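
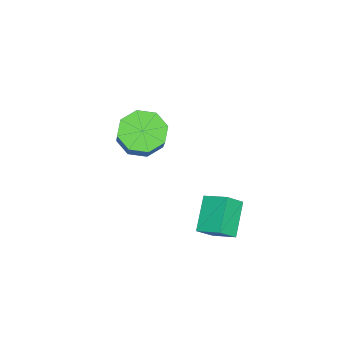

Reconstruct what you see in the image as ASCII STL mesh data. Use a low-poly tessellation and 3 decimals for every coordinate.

solid 
facet normal -0.639 -0.266 -0.722
outer loop
vertex 0.097 -2.813 -3.792
vertex -0.456 -3.236 -3.147
vertex -0.402 -2.363 -3.516
endloop
endfacet
facet normal 0.346 0.739 -0.578
outer loop
vertex 0.097 -2.813 -3.792
vertex -0.402 -2.363 -3.516
vertex 1.33 -2.3 -2.399
endloop
endfacet
facet normal 0.346 0.740 -0.578
outer loop
vertex 1.33 -2.3 -2.399
vertex -0.402 -2.363 -3.516
vertex 0.83 -1.85 -2.122
endloop
endfacet
facet normal 0.639 0.265 0.722
outer loop
vertex 1.33 -2.3 -2.399
vertex 0.83 -1.85 -2.122
vertex 0.776 -2.724 -1.753
endloop
endfacet
facet normal -0.639 -0.266 -0.722
outer loop
vertex -0.402 -2.363 -3.516
vertex -0.456 -3.236 -3.147
vertex -0.934 -2.424 -3.023
endloop
endfacet
facet normal -0.241 0.960 -0.141
outer loop
vertex -0.402 -2.363 -3.516
vertex -0.934 -2.424 -3.023
vertex 0.83 -1.85 -2.122
endloop
endfacet
facet normal -0.241 0.960 -0.139
outer loop
vertex 0.83 -1.85 -2.122
vertex -0.934 -2.424 -3.023
vertex 0.299 -1.912 -1.63
endloop
endfacet
facet normal 0.638 0.266 0.722
outer loop
vertex 0.83 -1.85 -2.122
vertex 0.299 -1.912 -1.63
vertex 0.776 -2.724 -1.753
endloop
endfacet
facet normal -0.639 -0.266 -0.722
outer loop
vertex -0.934 -2.424 -3.023
vertex -0.456 -3.236 -3.147
vertex -1.185 -2.962 -2.603
endloop
endfacet
facet normal -0.687 0.618 0.381
outer loop
vertex -0.934 -2.424 -3.023
vertex -1.185 -2.962 -2.603
vertex 0.299 -1.912 -1.63
endloop
endfacet
facet normal -0.687 0.620 0.379
outer loop
vertex 0.299 -1.912 -1.63
vertex -1.185 -2.962 -2.603
vertex 0.047 -2.449 -1.209
endloop
endfacet
facet normal 0.639 0.266 0.722
outer loop
vertex 0.299 -1.912 -1.63
vertex 0.047 -2.449 -1.209
vertex 0.776 -2.724 -1.753
endloop
endfacet
facet normal -0.639 -0.266 -0.722
outer loop
vertex -1.185 -2.962 -2.603
vertex -0.456 -3.236 -3.147
vertex -1.01 -3.66 -2.501
endloop
endfacet
facet normal -0.731 -0.084 0.677
outer loop
vertex -1.185 -2.962 -2.603
vertex -1.01 -3.66 -2.501
vertex 0.047 -2.449 -1.209
endloop
endfacet
facet normal -0.730 -0.086 0.678
outer loop
vertex 0.047 -2.449 -1.209
vertex -1.01 -3.66 -2.501
vertex 0.223 -3.147 -1.108
endloop
endfacet
facet normal 0.639 0.266 0.722
outer loop
vertex 0.047 -2.449 -1.209
vertex 0.223 -3.147 -1.108
vertex 0.776 -2.724 -1.753
endloop
endfacet
facet normal -0.639 -0.265 -0.722
outer loop
vertex -1.01 -3.66 -2.501
vertex -0.456 -3.236 -3.147
vertex -0.51 -4.11 -2.778
endloop
endfacet
facet normal -0.345 -0.739 0.578
outer loop
vertex -1.01 -3.66 -2.501
vertex -0.51 -4.11 -2.778
vertex 0.223 -3.147 -1.108
endloop
endfacet
facet normal -0.346 -0.739 0.578
outer loop
vertex 0.223 -3.147 -1.108
vertex -0.51 -4.11 -2.778
vertex 0.722 -3.597 -1.384
endloop
endfacet
facet normal 0.639 0.266 0.722
outer loop
vertex 0.223 -3.147 -1.108
vertex 0.722 -3.597 -1.384
vertex 0.776 -2.724 -1.753
endloop
endfacet
facet normal -0.638 -0.266 -0.722
outer loop
vertex -0.51 -4.11 -2.778
vertex -0.456 -3.236 -3.147
vertex 0.021 -4.048 -3.27
endloop
endfacet
facet normal 0.242 -0.960 0.140
outer loop
vertex -0.51 -4.11 -2.778
vertex 0.021 -4.048 -3.27
vertex 0.722 -3.597 -1.384
endloop
endfacet
facet normal 0.240 -0.961 0.140
outer loop
vertex 0.722 -3.597 -1.384
vertex 0.021 -4.048 -3.27
vertex 1.254 -3.536 -1.877
endloop
endfacet
facet normal 0.639 0.266 0.722
outer loop
vertex 0.722 -3.597 -1.384
vertex 1.254 -3.536 -1.877
vertex 0.776 -2.724 -1.753
endloop
endfacet
facet normal -0.639 -0.266 -0.722
outer loop
vertex 0.021 -4.048 -3.27
vertex -0.456 -3.236 -3.147
vertex 0.273 -3.511 -3.691
endloop
endfacet
facet normal 0.687 -0.620 -0.380
outer loop
vertex 0.021 -4.048 -3.27
vertex 0.273 -3.511 -3.691
vertex 1.254 -3.536 -1.877
endloop
endfacet
facet normal 0.688 -0.618 -0.381
outer loop
vertex 1.254 -3.536 -1.877
vertex 0.273 -3.511 -3.691
vertex 1.505 -2.998 -2.297
endloop
endfacet
facet normal 0.639 0.266 0.722
outer loop
vertex 1.254 -3.536 -1.877
vertex 1.505 -2.998 -2.297
vertex 0.776 -2.724 -1.753
endloop
endfacet
facet normal -0.639 -0.266 -0.722
outer loop
vertex 0.273 -3.511 -3.691
vertex -0.456 -3.236 -3.147
vertex 0.097 -2.813 -3.792
endloop
endfacet
facet normal 0.731 0.086 -0.677
outer loop
vertex 0.273 -3.511 -3.691
vertex 0.097 -2.813 -3.792
vertex 1.505 -2.998 -2.297
endloop
endfacet
facet normal 0.731 0.084 -0.678
outer loop
vertex 1.505 -2.998 -2.297
vertex 0.097 -2.813 -3.792
vertex 1.33 -2.3 -2.399
endloop
endfacet
facet normal 0.639 0.266 0.722
outer loop
vertex 1.505 -2.998 -2.297
vertex 1.33 -2.3 -2.399
vertex 0.776 -2.724 -1.753
endloop
endfacet
facet normal -0.597 0.444 -0.669
outer loop
vertex 2.97 1.774 -2.687
vertex 4.115 1.887 -3.634
vertex 2.73 0.845 -3.089
endloop
endfacet
facet normal -0.769 -0.076 0.635
outer loop
vertex 3.285 0.433 -2.466
vertex 2.97 1.774 -2.687
vertex 2.73 0.845 -3.089
endloop
endfacet
facet normal -0.597 0.443 -0.669
outer loop
vertex 2.73 0.845 -3.089
vertex 4.115 1.887 -3.634
vertex 3.875 0.958 -4.035
endloop
endfacet
facet normal -0.230 -0.893 -0.386
outer loop
vertex 3.875 0.958 -4.035
vertex 3.285 0.433 -2.466
vertex 2.73 0.845 -3.089
endloop
endfacet
facet normal 0.231 0.893 0.385
outer loop
vertex 2.97 1.774 -2.687
vertex 4.67 1.475 -3.011
vertex 4.115 1.887 -3.634
endloop
endfacet
facet normal -0.768 -0.076 0.635
outer loop
vertex 3.525 1.362 -2.065
vertex 2.97 1.774 -2.687
vertex 3.285 0.433 -2.466
endloop
endfacet
facet normal 0.231 0.893 0.386
outer loop
vertex 3.525 1.362 -2.065
vertex 4.67 1.475 -3.011
vertex 2.97 1.774 -2.687
endloop
endfacet
facet normal 0.769 0.075 -0.635
outer loop
vertex 4.115 1.887 -3.634
vertex 4.67 1.475 -3.011
vertex 3.875 0.958 -4.035
endloop
endfacet
facet normal -0.231 -0.893 -0.386
outer loop
vertex 4.43 0.546 -3.413
vertex 3.285 0.433 -2.466
vertex 3.875 0.958 -4.035
endloop
endfacet
facet normal 0.769 0.076 -0.635
outer loop
vertex 3.875 0.958 -4.035
vertex 4.67 1.475 -3.011
vertex 4.43 0.546 -3.413
endloop
endfacet
facet normal 0.597 -0.443 0.669
outer loop
vertex 4.43 0.546 -3.413
vertex 3.525 1.362 -2.065
vertex 3.285 0.433 -2.466
endloop
endfacet
facet normal 0.596 -0.444 0.669
outer loop
vertex 4.67 1.475 -3.011
vertex 3.525 1.362 -2.065
vertex 4.43 0.546 -3.413
endloop
endfacet

endsolid


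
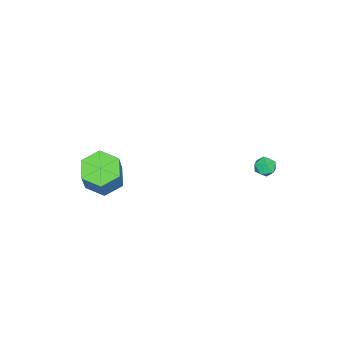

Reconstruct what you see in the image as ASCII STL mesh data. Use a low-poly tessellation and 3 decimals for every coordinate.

solid 
facet normal -0.734 0.166 0.658
outer loop
vertex -3.226 2.926 1.705
vertex -2.826 2.761 2.193
vertex -2.862 3.381 1.996
endloop
endfacet
facet normal -0.804 0.588 0.086
outer loop
vertex -3.226 2.926 1.705
vertex -2.862 3.381 1.996
vertex -2.93 3.383 1.347
endloop
endfacet
facet normal -0.855 0.170 -0.490
outer loop
vertex -3.226 2.926 1.705
vertex -2.93 3.383 1.347
vertex -2.937 2.764 1.144
endloop
endfacet
facet normal -0.817 -0.508 -0.274
outer loop
vertex -3.226 2.926 1.705
vertex -2.937 2.764 1.144
vertex -2.873 2.379 1.666
endloop
endfacet
facet normal -0.742 -0.510 0.436
outer loop
vertex -3.226 2.926 1.705
vertex -2.873 2.379 1.666
vertex -2.826 2.761 2.193
endloop
endfacet
facet normal -0.209 0.978 0.025
outer loop
vertex -2.93 3.383 1.347
vertex -2.862 3.381 1.996
vertex -2.347 3.501 1.614
endloop
endfacet
facet normal -0.094 0.297 0.950
outer loop
vertex -2.862 3.381 1.996
vertex -2.826 2.761 2.193
vertex -2.283 3.116 2.136
endloop
endfacet
facet normal -0.108 -0.800 0.590
outer loop
vertex -2.826 2.761 2.193
vertex -2.873 2.379 1.666
vertex -2.29 2.497 1.933
endloop
endfacet
facet normal -0.229 -0.797 -0.559
outer loop
vertex -2.873 2.379 1.666
vertex -2.937 2.764 1.144
vertex -2.358 2.499 1.284
endloop
endfacet
facet normal -0.292 0.301 -0.908
outer loop
vertex -2.937 2.764 1.144
vertex -2.93 3.383 1.347
vertex -2.394 3.119 1.087
endloop
endfacet
facet normal 0.817 0.508 0.274
outer loop
vertex -1.994 2.954 1.575
vertex -2.347 3.501 1.614
vertex -2.283 3.116 2.136
endloop
endfacet
facet normal 0.855 -0.170 0.490
outer loop
vertex -1.994 2.954 1.575
vertex -2.283 3.116 2.136
vertex -2.29 2.497 1.933
endloop
endfacet
facet normal 0.804 -0.588 -0.086
outer loop
vertex -1.994 2.954 1.575
vertex -2.29 2.497 1.933
vertex -2.358 2.499 1.284
endloop
endfacet
facet normal 0.734 -0.166 -0.658
outer loop
vertex -1.994 2.954 1.575
vertex -2.358 2.499 1.284
vertex -2.394 3.119 1.087
endloop
endfacet
facet normal 0.742 0.510 -0.436
outer loop
vertex -1.994 2.954 1.575
vertex -2.394 3.119 1.087
vertex -2.347 3.501 1.614
endloop
endfacet
facet normal 0.229 0.797 0.559
outer loop
vertex -2.283 3.116 2.136
vertex -2.347 3.501 1.614
vertex -2.862 3.381 1.996
endloop
endfacet
facet normal 0.292 -0.301 0.908
outer loop
vertex -2.29 2.497 1.933
vertex -2.283 3.116 2.136
vertex -2.826 2.761 2.193
endloop
endfacet
facet normal 0.209 -0.978 -0.025
outer loop
vertex -2.358 2.499 1.284
vertex -2.29 2.497 1.933
vertex -2.873 2.379 1.666
endloop
endfacet
facet normal 0.094 -0.297 -0.950
outer loop
vertex -2.394 3.119 1.087
vertex -2.358 2.499 1.284
vertex -2.937 2.764 1.144
endloop
endfacet
facet normal 0.108 0.800 -0.590
outer loop
vertex -2.347 3.501 1.614
vertex -2.394 3.119 1.087
vertex -2.93 3.383 1.347
endloop
endfacet
facet normal -0.462 -0.150 -0.874
outer loop
vertex 2.94 -4.284 2.047
vertex 2.137 -3.67 2.366
vertex 2.962 -3.242 1.856
endloop
endfacet
facet normal 0.886 -0.102 -0.452
outer loop
vertex 2.94 -4.284 2.047
vertex 2.962 -3.242 1.856
vertex 3.865 -3.984 3.794
endloop
endfacet
facet normal 0.886 -0.101 -0.452
outer loop
vertex 3.865 -3.984 3.794
vertex 2.962 -3.242 1.856
vertex 3.887 -2.941 3.604
endloop
endfacet
facet normal 0.463 0.149 0.874
outer loop
vertex 3.865 -3.984 3.794
vertex 3.887 -2.941 3.604
vertex 3.063 -3.37 4.114
endloop
endfacet
facet normal -0.462 -0.150 -0.874
outer loop
vertex 2.962 -3.242 1.856
vertex 2.137 -3.67 2.366
vertex 2.159 -2.628 2.175
endloop
endfacet
facet normal 0.461 0.801 -0.382
outer loop
vertex 2.962 -3.242 1.856
vertex 2.159 -2.628 2.175
vertex 3.887 -2.941 3.604
endloop
endfacet
facet normal 0.461 0.801 -0.382
outer loop
vertex 3.887 -2.941 3.604
vertex 2.159 -2.628 2.175
vertex 3.084 -2.327 3.923
endloop
endfacet
facet normal 0.462 0.151 0.874
outer loop
vertex 3.887 -2.941 3.604
vertex 3.084 -2.327 3.923
vertex 3.063 -3.37 4.114
endloop
endfacet
facet normal -0.463 -0.150 -0.873
outer loop
vertex 2.159 -2.628 2.175
vertex 2.137 -3.67 2.366
vertex 1.335 -3.056 2.686
endloop
endfacet
facet normal -0.425 0.902 0.070
outer loop
vertex 2.159 -2.628 2.175
vertex 1.335 -3.056 2.686
vertex 3.084 -2.327 3.923
endloop
endfacet
facet normal -0.426 0.902 0.071
outer loop
vertex 3.084 -2.327 3.923
vertex 1.335 -3.056 2.686
vertex 2.26 -2.756 4.433
endloop
endfacet
facet normal 0.462 0.151 0.874
outer loop
vertex 3.084 -2.327 3.923
vertex 2.26 -2.756 4.433
vertex 3.063 -3.37 4.114
endloop
endfacet
facet normal -0.463 -0.149 -0.874
outer loop
vertex 1.335 -3.056 2.686
vertex 2.137 -3.67 2.366
vertex 1.313 -4.099 2.876
endloop
endfacet
facet normal -0.886 0.101 0.452
outer loop
vertex 1.335 -3.056 2.686
vertex 1.313 -4.099 2.876
vertex 2.26 -2.756 4.433
endloop
endfacet
facet normal -0.886 0.101 0.452
outer loop
vertex 2.26 -2.756 4.433
vertex 1.313 -4.099 2.876
vertex 2.238 -3.798 4.624
endloop
endfacet
facet normal 0.462 0.150 0.874
outer loop
vertex 2.26 -2.756 4.433
vertex 2.238 -3.798 4.624
vertex 3.063 -3.37 4.114
endloop
endfacet
facet normal -0.462 -0.151 -0.874
outer loop
vertex 1.313 -4.099 2.876
vertex 2.137 -3.67 2.366
vertex 2.116 -4.713 2.557
endloop
endfacet
facet normal -0.461 -0.801 0.382
outer loop
vertex 1.313 -4.099 2.876
vertex 2.116 -4.713 2.557
vertex 2.238 -3.798 4.624
endloop
endfacet
facet normal -0.461 -0.801 0.382
outer loop
vertex 2.238 -3.798 4.624
vertex 2.116 -4.713 2.557
vertex 3.041 -4.412 4.305
endloop
endfacet
facet normal 0.462 0.150 0.874
outer loop
vertex 2.238 -3.798 4.624
vertex 3.041 -4.412 4.305
vertex 3.063 -3.37 4.114
endloop
endfacet
facet normal -0.462 -0.151 -0.874
outer loop
vertex 2.116 -4.713 2.557
vertex 2.137 -3.67 2.366
vertex 2.94 -4.284 2.047
endloop
endfacet
facet normal 0.426 -0.902 -0.070
outer loop
vertex 2.116 -4.713 2.557
vertex 2.94 -4.284 2.047
vertex 3.041 -4.412 4.305
endloop
endfacet
facet normal 0.425 -0.902 -0.070
outer loop
vertex 3.041 -4.412 4.305
vertex 2.94 -4.284 2.047
vertex 3.865 -3.984 3.794
endloop
endfacet
facet normal 0.463 0.150 0.873
outer loop
vertex 3.041 -4.412 4.305
vertex 3.865 -3.984 3.794
vertex 3.063 -3.37 4.114
endloop
endfacet

endsolid


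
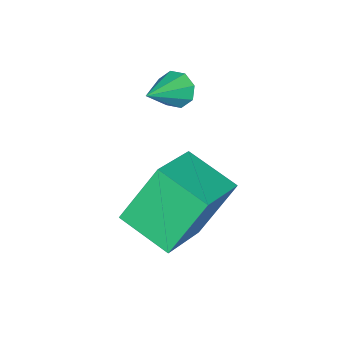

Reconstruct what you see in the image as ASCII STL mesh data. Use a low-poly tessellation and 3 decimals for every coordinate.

solid 
facet normal -0.915 -0.086 -0.393
outer loop
vertex 1.138 -2.249 -1.717
vertex 1.231 -0.659 -2.282
vertex 1.959 -2.924 -3.481
endloop
endfacet
facet normal -0.055 -0.941 0.334
outer loop
vertex 3.689 -2.761 -2.738
vertex 1.138 -2.249 -1.717
vertex 1.959 -2.924 -3.481
endloop
endfacet
facet normal -0.915 -0.086 -0.393
outer loop
vertex 1.959 -2.924 -3.481
vertex 1.231 -0.659 -2.282
vertex 2.052 -1.334 -4.046
endloop
endfacet
facet normal 0.399 -0.328 -0.857
outer loop
vertex 2.052 -1.334 -4.046
vertex 3.689 -2.761 -2.738
vertex 1.959 -2.924 -3.481
endloop
endfacet
facet normal -0.399 0.328 0.857
outer loop
vertex 1.138 -2.249 -1.717
vertex 2.961 -0.496 -1.539
vertex 1.231 -0.659 -2.282
endloop
endfacet
facet normal -0.055 -0.941 0.334
outer loop
vertex 2.868 -2.086 -0.974
vertex 1.138 -2.249 -1.717
vertex 3.689 -2.761 -2.738
endloop
endfacet
facet normal -0.399 0.328 0.857
outer loop
vertex 2.868 -2.086 -0.974
vertex 2.961 -0.496 -1.539
vertex 1.138 -2.249 -1.717
endloop
endfacet
facet normal 0.055 0.941 -0.334
outer loop
vertex 1.231 -0.659 -2.282
vertex 2.961 -0.496 -1.539
vertex 2.052 -1.334 -4.046
endloop
endfacet
facet normal 0.399 -0.328 -0.857
outer loop
vertex 3.782 -1.171 -3.303
vertex 3.689 -2.761 -2.738
vertex 2.052 -1.334 -4.046
endloop
endfacet
facet normal 0.055 0.941 -0.334
outer loop
vertex 2.052 -1.334 -4.046
vertex 2.961 -0.496 -1.539
vertex 3.782 -1.171 -3.303
endloop
endfacet
facet normal 0.915 0.086 0.393
outer loop
vertex 3.782 -1.171 -3.303
vertex 2.868 -2.086 -0.974
vertex 3.689 -2.761 -2.738
endloop
endfacet
facet normal 0.915 0.086 0.393
outer loop
vertex 2.961 -0.496 -1.539
vertex 2.868 -2.086 -0.974
vertex 3.782 -1.171 -3.303
endloop
endfacet
facet normal -0.882 0.049 -0.468
outer loop
vertex -0.138 -3.31 -1.387
vertex -0.395 -3.652 -0.938
vertex -0.311 -3.046 -1.033
endloop
endfacet
facet normal 0.588 0.759 -0.279
outer loop
vertex -0.138 -3.31 -1.387
vertex -0.311 -3.046 -1.033
vertex 0.955 -3.728 -0.222
endloop
endfacet
facet normal -0.883 0.049 -0.467
outer loop
vertex -0.311 -3.046 -1.033
vertex -0.395 -3.652 -0.938
vertex -0.533 -3.136 -0.623
endloop
endfacet
facet normal 0.266 0.901 0.342
outer loop
vertex -0.311 -3.046 -1.033
vertex -0.533 -3.136 -0.623
vertex 0.955 -3.728 -0.222
endloop
endfacet
facet normal -0.883 0.049 -0.467
outer loop
vertex -0.533 -3.136 -0.623
vertex -0.395 -3.652 -0.938
vertex -0.674 -3.53 -0.398
endloop
endfacet
facet normal -0.032 0.504 0.863
outer loop
vertex -0.533 -3.136 -0.623
vertex -0.674 -3.53 -0.398
vertex 0.955 -3.728 -0.222
endloop
endfacet
facet normal -0.883 0.050 -0.467
outer loop
vertex -0.674 -3.53 -0.398
vertex -0.395 -3.652 -0.938
vertex -0.652 -3.995 -0.489
endloop
endfacet
facet normal -0.129 -0.196 0.972
outer loop
vertex -0.674 -3.53 -0.398
vertex -0.652 -3.995 -0.489
vertex 0.955 -3.728 -0.222
endloop
endfacet
facet normal -0.883 0.049 -0.468
outer loop
vertex -0.652 -3.995 -0.489
vertex -0.395 -3.652 -0.938
vertex -0.479 -4.259 -0.843
endloop
endfacet
facet normal 0.031 -0.794 0.607
outer loop
vertex -0.652 -3.995 -0.489
vertex -0.479 -4.259 -0.843
vertex 0.955 -3.728 -0.222
endloop
endfacet
facet normal -0.883 0.049 -0.467
outer loop
vertex -0.479 -4.259 -0.843
vertex -0.395 -3.652 -0.938
vertex -0.257 -4.169 -1.253
endloop
endfacet
facet normal 0.353 -0.936 -0.014
outer loop
vertex -0.479 -4.259 -0.843
vertex -0.257 -4.169 -1.253
vertex 0.955 -3.728 -0.222
endloop
endfacet
facet normal -0.883 0.049 -0.467
outer loop
vertex -0.257 -4.169 -1.253
vertex -0.395 -3.652 -0.938
vertex -0.116 -3.775 -1.478
endloop
endfacet
facet normal 0.651 -0.538 -0.535
outer loop
vertex -0.257 -4.169 -1.253
vertex -0.116 -3.775 -1.478
vertex 0.955 -3.728 -0.222
endloop
endfacet
facet normal -0.883 0.050 -0.467
outer loop
vertex -0.116 -3.775 -1.478
vertex -0.395 -3.652 -0.938
vertex -0.138 -3.31 -1.387
endloop
endfacet
facet normal 0.748 0.161 -0.644
outer loop
vertex -0.116 -3.775 -1.478
vertex -0.138 -3.31 -1.387
vertex 0.955 -3.728 -0.222
endloop
endfacet

endsolid


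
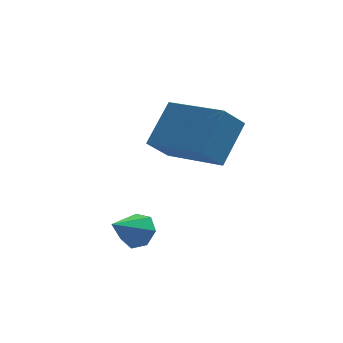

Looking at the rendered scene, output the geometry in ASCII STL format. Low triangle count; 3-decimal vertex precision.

solid 
facet normal -0.646 0.729 -0.228
outer loop
vertex -0.064 -0.209 2.674
vertex 0.64 0.731 3.686
vertex 0.55 0.109 1.951
endloop
endfacet
facet normal -0.454 -0.606 -0.653
outer loop
vertex 1.86 -1.371 2.414
vertex -0.064 -0.209 2.674
vertex 0.55 0.109 1.951
endloop
endfacet
facet normal -0.646 0.729 -0.228
outer loop
vertex 0.55 0.109 1.951
vertex 0.64 0.731 3.686
vertex 1.254 1.049 2.963
endloop
endfacet
facet normal 0.614 0.318 -0.722
outer loop
vertex 1.254 1.049 2.963
vertex 1.86 -1.371 2.414
vertex 0.55 0.109 1.951
endloop
endfacet
facet normal -0.614 -0.318 0.722
outer loop
vertex -0.064 -0.209 2.674
vertex 1.95 -0.749 4.149
vertex 0.64 0.731 3.686
endloop
endfacet
facet normal -0.454 -0.606 -0.653
outer loop
vertex 1.246 -1.689 3.137
vertex -0.064 -0.209 2.674
vertex 1.86 -1.371 2.414
endloop
endfacet
facet normal -0.614 -0.318 0.722
outer loop
vertex 1.246 -1.689 3.137
vertex 1.95 -0.749 4.149
vertex -0.064 -0.209 2.674
endloop
endfacet
facet normal 0.454 0.606 0.653
outer loop
vertex 0.64 0.731 3.686
vertex 1.95 -0.749 4.149
vertex 1.254 1.049 2.963
endloop
endfacet
facet normal 0.614 0.318 -0.722
outer loop
vertex 2.564 -0.431 3.426
vertex 1.86 -1.371 2.414
vertex 1.254 1.049 2.963
endloop
endfacet
facet normal 0.454 0.606 0.653
outer loop
vertex 1.254 1.049 2.963
vertex 1.95 -0.749 4.149
vertex 2.564 -0.431 3.426
endloop
endfacet
facet normal 0.646 -0.729 0.228
outer loop
vertex 2.564 -0.431 3.426
vertex 1.246 -1.689 3.137
vertex 1.86 -1.371 2.414
endloop
endfacet
facet normal 0.646 -0.729 0.228
outer loop
vertex 1.95 -0.749 4.149
vertex 1.246 -1.689 3.137
vertex 2.564 -0.431 3.426
endloop
endfacet
facet normal 0.618 0.488 -0.616
outer loop
vertex 0.027 -1.876 0.303
vertex -0.425 -1.552 0.106
vertex -0.062 -1.441 0.558
endloop
endfacet
facet normal 0.445 -0.383 0.809
outer loop
vertex 0.027 -1.876 0.303
vertex -0.062 -1.441 0.558
vertex -1.155 -2.128 0.834
endloop
endfacet
facet normal 0.617 0.489 -0.616
outer loop
vertex -0.062 -1.441 0.558
vertex -0.425 -1.552 0.106
vertex -0.425 -1.09 0.473
endloop
endfacet
facet normal 0.058 0.291 0.955
outer loop
vertex -0.062 -1.441 0.558
vertex -0.425 -1.09 0.473
vertex -1.155 -2.128 0.834
endloop
endfacet
facet normal 0.617 0.490 -0.616
outer loop
vertex -0.425 -1.09 0.473
vertex -0.425 -1.552 0.106
vertex -0.788 -1.087 0.112
endloop
endfacet
facet normal -0.564 0.596 0.572
outer loop
vertex -0.425 -1.09 0.473
vertex -0.788 -1.087 0.112
vertex -1.155 -2.128 0.834
endloop
endfacet
facet normal 0.617 0.490 -0.616
outer loop
vertex -0.788 -1.087 0.112
vertex -0.425 -1.552 0.106
vertex -0.878 -1.434 -0.254
endloop
endfacet
facet normal -0.952 0.301 -0.051
outer loop
vertex -0.788 -1.087 0.112
vertex -0.878 -1.434 -0.254
vertex -1.155 -2.128 0.834
endloop
endfacet
facet normal 0.617 0.488 -0.617
outer loop
vertex -0.878 -1.434 -0.254
vertex -0.425 -1.552 0.106
vertex -0.627 -1.87 -0.348
endloop
endfacet
facet normal -0.814 -0.373 -0.445
outer loop
vertex -0.878 -1.434 -0.254
vertex -0.627 -1.87 -0.348
vertex -1.155 -2.128 0.834
endloop
endfacet
facet normal 0.619 0.487 -0.616
outer loop
vertex -0.627 -1.87 -0.348
vertex -0.425 -1.552 0.106
vertex -0.225 -2.067 -0.1
endloop
endfacet
facet normal -0.255 -0.915 -0.314
outer loop
vertex -0.627 -1.87 -0.348
vertex -0.225 -2.067 -0.1
vertex -1.155 -2.128 0.834
endloop
endfacet
facet normal 0.618 0.487 -0.617
outer loop
vertex -0.225 -2.067 -0.1
vertex -0.425 -1.552 0.106
vertex 0.027 -1.876 0.303
endloop
endfacet
facet normal 0.306 -0.920 0.245
outer loop
vertex -0.225 -2.067 -0.1
vertex 0.027 -1.876 0.303
vertex -1.155 -2.128 0.834
endloop
endfacet

endsolid


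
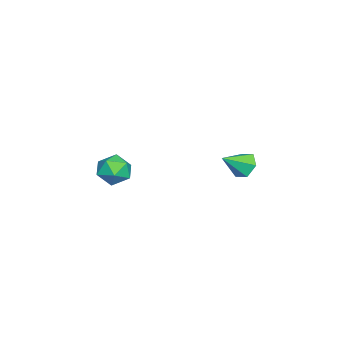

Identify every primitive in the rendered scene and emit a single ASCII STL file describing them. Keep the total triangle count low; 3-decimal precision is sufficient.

solid 
facet normal -0.534 0.632 -0.562
outer loop
vertex 0.834 4.814 1.909
vertex 0.425 4.198 1.604
vertex 0.163 4.564 2.265
endloop
endfacet
facet normal 0.322 0.374 0.870
outer loop
vertex 0.834 4.814 1.909
vertex 0.163 4.564 2.265
vertex 1.215 3.262 2.436
endloop
endfacet
facet normal -0.534 0.632 -0.562
outer loop
vertex 0.163 4.564 2.265
vertex 0.425 4.198 1.604
vertex -0.246 3.948 1.96
endloop
endfacet
facet normal -0.384 -0.192 0.903
outer loop
vertex 0.163 4.564 2.265
vertex -0.246 3.948 1.96
vertex 1.215 3.262 2.436
endloop
endfacet
facet normal -0.534 0.632 -0.562
outer loop
vertex -0.246 3.948 1.96
vertex 0.425 4.198 1.604
vertex 0.016 3.581 1.299
endloop
endfacet
facet normal -0.480 -0.834 0.273
outer loop
vertex -0.246 3.948 1.96
vertex 0.016 3.581 1.299
vertex 1.215 3.262 2.436
endloop
endfacet
facet normal -0.533 0.632 -0.563
outer loop
vertex 0.016 3.581 1.299
vertex 0.425 4.198 1.604
vertex 0.688 3.831 0.943
endloop
endfacet
facet normal 0.130 -0.910 -0.393
outer loop
vertex 0.016 3.581 1.299
vertex 0.688 3.831 0.943
vertex 1.215 3.262 2.436
endloop
endfacet
facet normal -0.533 0.632 -0.563
outer loop
vertex 0.688 3.831 0.943
vertex 0.425 4.198 1.604
vertex 1.097 4.448 1.248
endloop
endfacet
facet normal 0.837 -0.344 -0.426
outer loop
vertex 0.688 3.831 0.943
vertex 1.097 4.448 1.248
vertex 1.215 3.262 2.436
endloop
endfacet
facet normal -0.533 0.632 -0.562
outer loop
vertex 1.097 4.448 1.248
vertex 0.425 4.198 1.604
vertex 0.834 4.814 1.909
endloop
endfacet
facet normal 0.932 0.299 0.206
outer loop
vertex 1.097 4.448 1.248
vertex 0.834 4.814 1.909
vertex 1.215 3.262 2.436
endloop
endfacet
facet normal -0.851 0.325 -0.413
outer loop
vertex -0.769 -2.014 -0.803
vertex -1.294 -2.546 -0.14
vertex -1.035 -1.604 0.069
endloop
endfacet
facet normal -0.333 0.810 -0.482
outer loop
vertex -0.769 -2.014 -0.803
vertex -1.035 -1.604 0.069
vertex -0.119 -1.447 -0.299
endloop
endfacet
facet normal 0.207 0.506 -0.837
outer loop
vertex -0.769 -2.014 -0.803
vertex -0.119 -1.447 -0.299
vertex 0.188 -2.292 -0.734
endloop
endfacet
facet normal 0.023 -0.167 -0.986
outer loop
vertex -0.769 -2.014 -0.803
vertex 0.188 -2.292 -0.734
vertex -0.538 -2.971 -0.636
endloop
endfacet
facet normal -0.631 -0.279 -0.724
outer loop
vertex -0.769 -2.014 -0.803
vertex -0.538 -2.971 -0.636
vertex -1.294 -2.546 -0.14
endloop
endfacet
facet normal -0.100 0.980 0.170
outer loop
vertex -0.119 -1.447 -0.299
vertex -1.035 -1.604 0.069
vertex -0.242 -1.629 0.676
endloop
endfacet
facet normal -0.939 0.195 0.284
outer loop
vertex -1.035 -1.604 0.069
vertex -1.294 -2.546 -0.14
vertex -0.968 -2.308 0.774
endloop
endfacet
facet normal -0.584 -0.782 -0.220
outer loop
vertex -1.294 -2.546 -0.14
vertex -0.538 -2.971 -0.636
vertex -0.661 -3.153 0.339
endloop
endfacet
facet normal 0.474 -0.600 -0.644
outer loop
vertex -0.538 -2.971 -0.636
vertex 0.188 -2.292 -0.734
vertex 0.255 -2.996 -0.029
endloop
endfacet
facet normal 0.774 0.489 -0.403
outer loop
vertex 0.188 -2.292 -0.734
vertex -0.119 -1.447 -0.299
vertex 0.514 -2.054 0.18
endloop
endfacet
facet normal -0.023 0.167 0.986
outer loop
vertex -0.011 -2.586 0.843
vertex -0.242 -1.629 0.676
vertex -0.968 -2.308 0.774
endloop
endfacet
facet normal -0.207 -0.506 0.837
outer loop
vertex -0.011 -2.586 0.843
vertex -0.968 -2.308 0.774
vertex -0.661 -3.153 0.339
endloop
endfacet
facet normal 0.333 -0.810 0.482
outer loop
vertex -0.011 -2.586 0.843
vertex -0.661 -3.153 0.339
vertex 0.255 -2.996 -0.029
endloop
endfacet
facet normal 0.851 -0.325 0.413
outer loop
vertex -0.011 -2.586 0.843
vertex 0.255 -2.996 -0.029
vertex 0.514 -2.054 0.18
endloop
endfacet
facet normal 0.631 0.279 0.724
outer loop
vertex -0.011 -2.586 0.843
vertex 0.514 -2.054 0.18
vertex -0.242 -1.629 0.676
endloop
endfacet
facet normal -0.474 0.600 0.644
outer loop
vertex -0.968 -2.308 0.774
vertex -0.242 -1.629 0.676
vertex -1.035 -1.604 0.069
endloop
endfacet
facet normal -0.774 -0.489 0.403
outer loop
vertex -0.661 -3.153 0.339
vertex -0.968 -2.308 0.774
vertex -1.294 -2.546 -0.14
endloop
endfacet
facet normal 0.100 -0.980 -0.170
outer loop
vertex 0.255 -2.996 -0.029
vertex -0.661 -3.153 0.339
vertex -0.538 -2.971 -0.636
endloop
endfacet
facet normal 0.939 -0.195 -0.284
outer loop
vertex 0.514 -2.054 0.18
vertex 0.255 -2.996 -0.029
vertex 0.188 -2.292 -0.734
endloop
endfacet
facet normal 0.584 0.782 0.220
outer loop
vertex -0.242 -1.629 0.676
vertex 0.514 -2.054 0.18
vertex -0.119 -1.447 -0.299
endloop
endfacet

endsolid


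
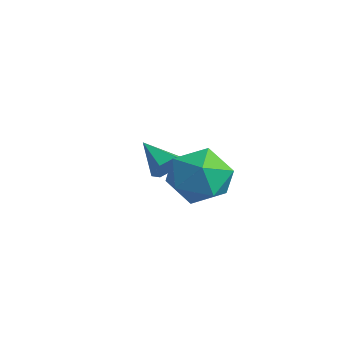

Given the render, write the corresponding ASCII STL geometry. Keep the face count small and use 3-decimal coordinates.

solid 
facet normal 0.334 0.935 -0.116
outer loop
vertex 3.317 -2.326 -0.92
vertex 2.555 -1.94 -0.005
vertex 3.716 -2.321 0.266
endloop
endfacet
facet normal 0.840 0.461 -0.285
outer loop
vertex 3.317 -2.326 -0.92
vertex 3.716 -2.321 0.266
vertex 3.991 -3.285 -0.483
endloop
endfacet
facet normal 0.589 0.046 -0.807
outer loop
vertex 3.317 -2.326 -0.92
vertex 3.991 -3.285 -0.483
vertex 3.002 -3.499 -1.217
endloop
endfacet
facet normal -0.073 0.263 -0.962
outer loop
vertex 3.317 -2.326 -0.92
vertex 3.002 -3.499 -1.217
vertex 2.114 -2.668 -0.922
endloop
endfacet
facet normal -0.230 0.813 -0.535
outer loop
vertex 3.317 -2.326 -0.92
vertex 2.114 -2.668 -0.922
vertex 2.555 -1.94 -0.005
endloop
endfacet
facet normal 0.957 0.050 0.287
outer loop
vertex 3.991 -3.285 -0.483
vertex 3.716 -2.321 0.266
vertex 3.646 -3.492 0.702
endloop
endfacet
facet normal 0.137 0.817 0.560
outer loop
vertex 3.716 -2.321 0.266
vertex 2.555 -1.94 -0.005
vertex 2.758 -2.661 0.997
endloop
endfacet
facet normal -0.777 0.619 -0.118
outer loop
vertex 2.555 -1.94 -0.005
vertex 2.114 -2.668 -0.922
vertex 1.769 -2.875 0.263
endloop
endfacet
facet normal -0.522 -0.270 -0.809
outer loop
vertex 2.114 -2.668 -0.922
vertex 3.002 -3.499 -1.217
vertex 2.044 -3.839 -0.486
endloop
endfacet
facet normal 0.549 -0.622 -0.559
outer loop
vertex 3.002 -3.499 -1.217
vertex 3.991 -3.285 -0.483
vertex 3.205 -4.22 -0.215
endloop
endfacet
facet normal 0.073 -0.263 0.962
outer loop
vertex 2.443 -3.834 0.7
vertex 3.646 -3.492 0.702
vertex 2.758 -2.661 0.997
endloop
endfacet
facet normal -0.589 -0.046 0.807
outer loop
vertex 2.443 -3.834 0.7
vertex 2.758 -2.661 0.997
vertex 1.769 -2.875 0.263
endloop
endfacet
facet normal -0.840 -0.461 0.285
outer loop
vertex 2.443 -3.834 0.7
vertex 1.769 -2.875 0.263
vertex 2.044 -3.839 -0.486
endloop
endfacet
facet normal -0.334 -0.935 0.116
outer loop
vertex 2.443 -3.834 0.7
vertex 2.044 -3.839 -0.486
vertex 3.205 -4.22 -0.215
endloop
endfacet
facet normal 0.230 -0.813 0.535
outer loop
vertex 2.443 -3.834 0.7
vertex 3.205 -4.22 -0.215
vertex 3.646 -3.492 0.702
endloop
endfacet
facet normal 0.522 0.270 0.809
outer loop
vertex 2.758 -2.661 0.997
vertex 3.646 -3.492 0.702
vertex 3.716 -2.321 0.266
endloop
endfacet
facet normal -0.549 0.622 0.559
outer loop
vertex 1.769 -2.875 0.263
vertex 2.758 -2.661 0.997
vertex 2.555 -1.94 -0.005
endloop
endfacet
facet normal -0.957 -0.050 -0.287
outer loop
vertex 2.044 -3.839 -0.486
vertex 1.769 -2.875 0.263
vertex 2.114 -2.668 -0.922
endloop
endfacet
facet normal -0.137 -0.817 -0.560
outer loop
vertex 3.205 -4.22 -0.215
vertex 2.044 -3.839 -0.486
vertex 3.002 -3.499 -1.217
endloop
endfacet
facet normal 0.777 -0.619 0.118
outer loop
vertex 3.646 -3.492 0.702
vertex 3.205 -4.22 -0.215
vertex 3.991 -3.285 -0.483
endloop
endfacet
facet normal 0.848 0.157 -0.505
outer loop
vertex 0.041 -2.12 -0.709
vertex -0.297 -2.235 -1.312
vertex -0.26 -1.587 -1.049
endloop
endfacet
facet normal -0.038 0.522 0.852
outer loop
vertex 0.041 -2.12 -0.709
vertex -0.26 -1.587 -1.049
vertex -1.543 -2.465 -0.568
endloop
endfacet
facet normal 0.848 0.157 -0.506
outer loop
vertex -0.26 -1.587 -1.049
vertex -0.297 -2.235 -1.312
vertex -0.598 -1.701 -1.651
endloop
endfacet
facet normal -0.525 0.841 0.135
outer loop
vertex -0.26 -1.587 -1.049
vertex -0.598 -1.701 -1.651
vertex -1.543 -2.465 -0.568
endloop
endfacet
facet normal 0.849 0.158 -0.505
outer loop
vertex -0.598 -1.701 -1.651
vertex -0.297 -2.235 -1.312
vertex -0.634 -2.349 -1.914
endloop
endfacet
facet normal -0.811 0.258 -0.525
outer loop
vertex -0.598 -1.701 -1.651
vertex -0.634 -2.349 -1.914
vertex -1.543 -2.465 -0.568
endloop
endfacet
facet normal 0.849 0.158 -0.505
outer loop
vertex -0.634 -2.349 -1.914
vertex -0.297 -2.235 -1.312
vertex -0.333 -2.882 -1.575
endloop
endfacet
facet normal -0.609 -0.641 -0.467
outer loop
vertex -0.634 -2.349 -1.914
vertex -0.333 -2.882 -1.575
vertex -1.543 -2.465 -0.568
endloop
endfacet
facet normal 0.848 0.158 -0.505
outer loop
vertex -0.333 -2.882 -1.575
vertex -0.297 -2.235 -1.312
vertex 0.005 -2.768 -0.972
endloop
endfacet
facet normal -0.123 -0.960 0.250
outer loop
vertex -0.333 -2.882 -1.575
vertex 0.005 -2.768 -0.972
vertex -1.543 -2.465 -0.568
endloop
endfacet
facet normal 0.848 0.158 -0.506
outer loop
vertex 0.005 -2.768 -0.972
vertex -0.297 -2.235 -1.312
vertex 0.041 -2.12 -0.709
endloop
endfacet
facet normal 0.164 -0.379 0.911
outer loop
vertex 0.005 -2.768 -0.972
vertex 0.041 -2.12 -0.709
vertex -1.543 -2.465 -0.568
endloop
endfacet

endsolid


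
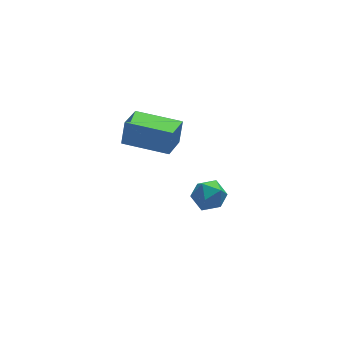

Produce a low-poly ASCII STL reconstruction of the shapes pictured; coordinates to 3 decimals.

solid 
facet normal -0.751 -0.171 0.638
outer loop
vertex 0.005 1.763 -1.538
vertex 0.383 1.07 -1.279
vertex 0.538 1.794 -0.902
endloop
endfacet
facet normal -0.663 0.528 0.530
outer loop
vertex 0.005 1.763 -1.538
vertex 0.538 1.794 -0.902
vertex 0.549 2.389 -1.481
endloop
endfacet
facet normal -0.736 0.655 -0.168
outer loop
vertex 0.005 1.763 -1.538
vertex 0.549 2.389 -1.481
vertex 0.4 2.033 -2.217
endloop
endfacet
facet normal -0.870 0.034 -0.492
outer loop
vertex 0.005 1.763 -1.538
vertex 0.4 2.033 -2.217
vertex 0.297 1.218 -2.092
endloop
endfacet
facet normal -0.879 -0.477 0.006
outer loop
vertex 0.005 1.763 -1.538
vertex 0.297 1.218 -2.092
vertex 0.383 1.07 -1.279
endloop
endfacet
facet normal 0.006 0.697 0.717
outer loop
vertex 0.549 2.389 -1.481
vertex 0.538 1.794 -0.902
vertex 1.263 2.082 -1.188
endloop
endfacet
facet normal -0.137 -0.434 0.890
outer loop
vertex 0.538 1.794 -0.902
vertex 0.383 1.07 -1.279
vertex 1.16 1.267 -1.063
endloop
endfacet
facet normal -0.345 -0.929 -0.133
outer loop
vertex 0.383 1.07 -1.279
vertex 0.297 1.218 -2.092
vertex 1.011 0.911 -1.799
endloop
endfacet
facet normal -0.330 -0.102 -0.939
outer loop
vertex 0.297 1.218 -2.092
vertex 0.4 2.033 -2.217
vertex 1.022 1.506 -2.378
endloop
endfacet
facet normal -0.114 0.903 -0.414
outer loop
vertex 0.4 2.033 -2.217
vertex 0.549 2.389 -1.481
vertex 1.177 2.23 -2.001
endloop
endfacet
facet normal 0.870 -0.034 0.492
outer loop
vertex 1.555 1.537 -1.742
vertex 1.263 2.082 -1.188
vertex 1.16 1.267 -1.063
endloop
endfacet
facet normal 0.736 -0.655 0.168
outer loop
vertex 1.555 1.537 -1.742
vertex 1.16 1.267 -1.063
vertex 1.011 0.911 -1.799
endloop
endfacet
facet normal 0.663 -0.528 -0.530
outer loop
vertex 1.555 1.537 -1.742
vertex 1.011 0.911 -1.799
vertex 1.022 1.506 -2.378
endloop
endfacet
facet normal 0.751 0.171 -0.638
outer loop
vertex 1.555 1.537 -1.742
vertex 1.022 1.506 -2.378
vertex 1.177 2.23 -2.001
endloop
endfacet
facet normal 0.879 0.477 -0.006
outer loop
vertex 1.555 1.537 -1.742
vertex 1.177 2.23 -2.001
vertex 1.263 2.082 -1.188
endloop
endfacet
facet normal 0.330 0.102 0.939
outer loop
vertex 1.16 1.267 -1.063
vertex 1.263 2.082 -1.188
vertex 0.538 1.794 -0.902
endloop
endfacet
facet normal 0.114 -0.903 0.414
outer loop
vertex 1.011 0.911 -1.799
vertex 1.16 1.267 -1.063
vertex 0.383 1.07 -1.279
endloop
endfacet
facet normal -0.006 -0.697 -0.717
outer loop
vertex 1.022 1.506 -2.378
vertex 1.011 0.911 -1.799
vertex 0.297 1.218 -2.092
endloop
endfacet
facet normal 0.137 0.434 -0.890
outer loop
vertex 1.177 2.23 -2.001
vertex 1.022 1.506 -2.378
vertex 0.4 2.033 -2.217
endloop
endfacet
facet normal 0.345 0.929 0.133
outer loop
vertex 1.263 2.082 -1.188
vertex 1.177 2.23 -2.001
vertex 0.549 2.389 -1.481
endloop
endfacet
facet normal -0.778 0.628 0.035
outer loop
vertex -2.774 1.72 4.368
vertex -1.999 2.702 3.979
vertex -3.009 1.487 3.308
endloop
endfacet
facet normal -0.592 -0.750 0.296
outer loop
vertex -1.461 0.238 3.241
vertex -2.774 1.72 4.368
vertex -3.009 1.487 3.308
endloop
endfacet
facet normal -0.778 0.628 0.035
outer loop
vertex -3.009 1.487 3.308
vertex -1.999 2.702 3.979
vertex -2.234 2.469 2.92
endloop
endfacet
facet normal -0.211 -0.210 -0.955
outer loop
vertex -2.234 2.469 2.92
vertex -1.461 0.238 3.241
vertex -3.009 1.487 3.308
endloop
endfacet
facet normal 0.212 0.211 0.954
outer loop
vertex -2.774 1.72 4.368
vertex -0.451 1.453 3.912
vertex -1.999 2.702 3.979
endloop
endfacet
facet normal -0.592 -0.750 0.296
outer loop
vertex -1.226 0.471 4.3
vertex -2.774 1.72 4.368
vertex -1.461 0.238 3.241
endloop
endfacet
facet normal 0.212 0.210 0.955
outer loop
vertex -1.226 0.471 4.3
vertex -0.451 1.453 3.912
vertex -2.774 1.72 4.368
endloop
endfacet
facet normal 0.592 0.750 -0.296
outer loop
vertex -1.999 2.702 3.979
vertex -0.451 1.453 3.912
vertex -2.234 2.469 2.92
endloop
endfacet
facet normal -0.212 -0.211 -0.954
outer loop
vertex -0.686 1.22 2.852
vertex -1.461 0.238 3.241
vertex -2.234 2.469 2.92
endloop
endfacet
facet normal 0.592 0.750 -0.296
outer loop
vertex -2.234 2.469 2.92
vertex -0.451 1.453 3.912
vertex -0.686 1.22 2.852
endloop
endfacet
facet normal 0.778 -0.628 -0.035
outer loop
vertex -0.686 1.22 2.852
vertex -1.226 0.471 4.3
vertex -1.461 0.238 3.241
endloop
endfacet
facet normal 0.778 -0.628 -0.035
outer loop
vertex -0.451 1.453 3.912
vertex -1.226 0.471 4.3
vertex -0.686 1.22 2.852
endloop
endfacet

endsolid


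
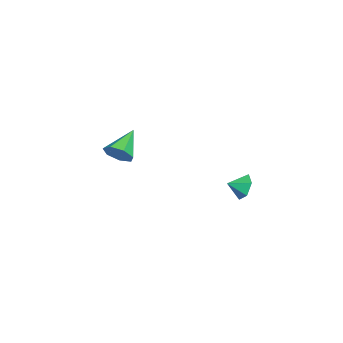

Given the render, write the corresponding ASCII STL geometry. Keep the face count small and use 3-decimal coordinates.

solid 
facet normal -0.346 0.854 -0.389
outer loop
vertex 3.717 4.673 3.376
vertex 3.265 4.211 2.764
vertex 2.883 4.411 3.542
endloop
endfacet
facet normal 0.245 -0.177 0.953
outer loop
vertex 3.717 4.673 3.376
vertex 2.883 4.411 3.542
vertex 3.615 3.349 3.156
endloop
endfacet
facet normal -0.346 0.854 -0.389
outer loop
vertex 2.883 4.411 3.542
vertex 3.265 4.211 2.764
vertex 2.431 3.949 2.931
endloop
endfacet
facet normal -0.416 -0.550 0.724
outer loop
vertex 2.883 4.411 3.542
vertex 2.431 3.949 2.931
vertex 3.615 3.349 3.156
endloop
endfacet
facet normal -0.346 0.854 -0.389
outer loop
vertex 2.431 3.949 2.931
vertex 3.265 4.211 2.764
vertex 2.813 3.749 2.152
endloop
endfacet
facet normal -0.453 -0.891 0.007
outer loop
vertex 2.431 3.949 2.931
vertex 2.813 3.749 2.152
vertex 3.615 3.349 3.156
endloop
endfacet
facet normal -0.347 0.854 -0.388
outer loop
vertex 2.813 3.749 2.152
vertex 3.265 4.211 2.764
vertex 3.647 4.012 1.985
endloop
endfacet
facet normal 0.174 -0.859 -0.482
outer loop
vertex 2.813 3.749 2.152
vertex 3.647 4.012 1.985
vertex 3.615 3.349 3.156
endloop
endfacet
facet normal -0.346 0.854 -0.388
outer loop
vertex 3.647 4.012 1.985
vertex 3.265 4.211 2.764
vertex 4.099 4.473 2.597
endloop
endfacet
facet normal 0.837 -0.486 -0.252
outer loop
vertex 3.647 4.012 1.985
vertex 4.099 4.473 2.597
vertex 3.615 3.349 3.156
endloop
endfacet
facet normal -0.346 0.854 -0.389
outer loop
vertex 4.099 4.473 2.597
vertex 3.265 4.211 2.764
vertex 3.717 4.673 3.376
endloop
endfacet
facet normal 0.873 -0.145 0.465
outer loop
vertex 4.099 4.473 2.597
vertex 3.717 4.673 3.376
vertex 3.615 3.349 3.156
endloop
endfacet
facet normal 0.798 -0.275 -0.537
outer loop
vertex -2.008 -3.293 2.024
vertex -2.596 -3.734 1.376
vertex -2.275 -2.808 1.379
endloop
endfacet
facet normal 0.171 0.820 0.546
outer loop
vertex -2.008 -3.293 2.024
vertex -2.275 -2.808 1.379
vertex -4.304 -3.146 2.524
endloop
endfacet
facet normal 0.798 -0.275 -0.537
outer loop
vertex -2.275 -2.808 1.379
vertex -2.596 -3.734 1.376
vertex -2.784 -3.02 0.731
endloop
endfacet
facet normal -0.234 0.963 -0.131
outer loop
vertex -2.275 -2.808 1.379
vertex -2.784 -3.02 0.731
vertex -4.304 -3.146 2.524
endloop
endfacet
facet normal 0.797 -0.275 -0.537
outer loop
vertex -2.784 -3.02 0.731
vertex -2.596 -3.734 1.376
vertex -3.152 -3.77 0.569
endloop
endfacet
facet normal -0.693 0.460 -0.555
outer loop
vertex -2.784 -3.02 0.731
vertex -3.152 -3.77 0.569
vertex -4.304 -3.146 2.524
endloop
endfacet
facet normal 0.797 -0.275 -0.537
outer loop
vertex -3.152 -3.77 0.569
vertex -2.596 -3.734 1.376
vertex -3.101 -4.492 1.014
endloop
endfacet
facet normal -0.859 -0.311 -0.407
outer loop
vertex -3.152 -3.77 0.569
vertex -3.101 -4.492 1.014
vertex -4.304 -3.146 2.524
endloop
endfacet
facet normal 0.798 -0.275 -0.537
outer loop
vertex -3.101 -4.492 1.014
vertex -2.596 -3.734 1.376
vertex -2.67 -4.644 1.732
endloop
endfacet
facet normal -0.607 -0.769 0.202
outer loop
vertex -3.101 -4.492 1.014
vertex -2.67 -4.644 1.732
vertex -4.304 -3.146 2.524
endloop
endfacet
facet normal 0.798 -0.275 -0.537
outer loop
vertex -2.67 -4.644 1.732
vertex -2.596 -3.734 1.376
vertex -2.184 -4.111 2.181
endloop
endfacet
facet normal -0.127 -0.569 0.813
outer loop
vertex -2.67 -4.644 1.732
vertex -2.184 -4.111 2.181
vertex -4.304 -3.146 2.524
endloop
endfacet
facet normal 0.798 -0.275 -0.537
outer loop
vertex -2.184 -4.111 2.181
vertex -2.596 -3.734 1.376
vertex -2.008 -3.293 2.024
endloop
endfacet
facet normal 0.219 0.138 0.966
outer loop
vertex -2.184 -4.111 2.181
vertex -2.008 -3.293 2.024
vertex -4.304 -3.146 2.524
endloop
endfacet

endsolid


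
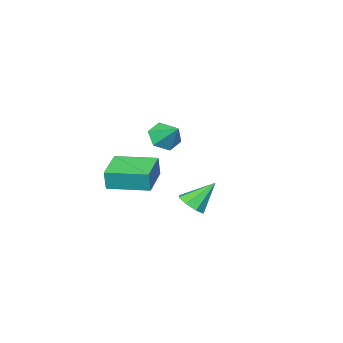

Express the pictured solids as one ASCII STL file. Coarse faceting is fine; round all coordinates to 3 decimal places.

solid 
facet normal 0.589 -0.318 -0.743
outer loop
vertex 1.423 2.843 -0.566
vertex 0.817 2.552 -0.922
vertex 1.173 3.224 -0.927
endloop
endfacet
facet normal 0.394 0.755 0.524
outer loop
vertex 1.423 2.843 -0.566
vertex 1.173 3.224 -0.927
vertex -0.137 3.068 0.282
endloop
endfacet
facet normal 0.588 -0.317 -0.744
outer loop
vertex 1.173 3.224 -0.927
vertex 0.817 2.552 -0.922
vertex 0.714 3.212 -1.285
endloop
endfacet
facet normal -0.068 0.996 0.054
outer loop
vertex 1.173 3.224 -0.927
vertex 0.714 3.212 -1.285
vertex -0.137 3.068 0.282
endloop
endfacet
facet normal 0.589 -0.317 -0.744
outer loop
vertex 0.714 3.212 -1.285
vertex 0.817 2.552 -0.922
vertex 0.316 2.813 -1.43
endloop
endfacet
facet normal -0.629 0.727 -0.275
outer loop
vertex 0.714 3.212 -1.285
vertex 0.316 2.813 -1.43
vertex -0.137 3.068 0.282
endloop
endfacet
facet normal 0.589 -0.317 -0.744
outer loop
vertex 0.316 2.813 -1.43
vertex 0.817 2.552 -0.922
vertex 0.211 2.262 -1.278
endloop
endfacet
facet normal -0.957 0.108 -0.269
outer loop
vertex 0.316 2.813 -1.43
vertex 0.211 2.262 -1.278
vertex -0.137 3.068 0.282
endloop
endfacet
facet normal 0.589 -0.319 -0.743
outer loop
vertex 0.211 2.262 -1.278
vertex 0.817 2.552 -0.922
vertex 0.461 1.881 -0.916
endloop
endfacet
facet normal -0.862 -0.502 0.067
outer loop
vertex 0.211 2.262 -1.278
vertex 0.461 1.881 -0.916
vertex -0.137 3.068 0.282
endloop
endfacet
facet normal 0.588 -0.319 -0.743
outer loop
vertex 0.461 1.881 -0.916
vertex 0.817 2.552 -0.922
vertex 0.92 1.893 -0.558
endloop
endfacet
facet normal -0.399 -0.743 0.537
outer loop
vertex 0.461 1.881 -0.916
vertex 0.92 1.893 -0.558
vertex -0.137 3.068 0.282
endloop
endfacet
facet normal 0.589 -0.318 -0.743
outer loop
vertex 0.92 1.893 -0.558
vertex 0.817 2.552 -0.922
vertex 1.318 2.291 -0.413
endloop
endfacet
facet normal 0.160 -0.475 0.865
outer loop
vertex 0.92 1.893 -0.558
vertex 1.318 2.291 -0.413
vertex -0.137 3.068 0.282
endloop
endfacet
facet normal 0.589 -0.318 -0.743
outer loop
vertex 1.318 2.291 -0.413
vertex 0.817 2.552 -0.922
vertex 1.423 2.843 -0.566
endloop
endfacet
facet normal 0.489 0.146 0.860
outer loop
vertex 1.318 2.291 -0.413
vertex 1.423 2.843 -0.566
vertex -0.137 3.068 0.282
endloop
endfacet
facet normal -0.094 -0.779 -0.619
outer loop
vertex -2.668 -3.74 -0.377
vertex -3.517 -3.875 -0.079
vertex -3.366 -3.328 -0.79
endloop
endfacet
facet normal 0.602 0.753 -0.266
outer loop
vertex -2.668 -3.74 -0.377
vertex -3.366 -3.328 -0.79
vertex -3.383 -2.745 0.819
endloop
endfacet
facet normal -0.093 -0.780 -0.619
outer loop
vertex -3.366 -3.328 -0.79
vertex -3.517 -3.875 -0.079
vertex -4.215 -3.463 -0.493
endloop
endfacet
facet normal -0.260 0.907 -0.331
outer loop
vertex -3.366 -3.328 -0.79
vertex -4.215 -3.463 -0.493
vertex -3.383 -2.745 0.819
endloop
endfacet
facet normal -0.093 -0.780 -0.620
outer loop
vertex -4.215 -3.463 -0.493
vertex -3.517 -3.875 -0.079
vertex -4.367 -4.01 0.218
endloop
endfacet
facet normal -0.818 0.527 0.230
outer loop
vertex -4.215 -3.463 -0.493
vertex -4.367 -4.01 0.218
vertex -3.383 -2.745 0.819
endloop
endfacet
facet normal -0.093 -0.780 -0.619
outer loop
vertex -4.367 -4.01 0.218
vertex -3.517 -3.875 -0.079
vertex -3.668 -4.422 0.632
endloop
endfacet
facet normal -0.513 -0.008 0.858
outer loop
vertex -4.367 -4.01 0.218
vertex -3.668 -4.422 0.632
vertex -3.383 -2.745 0.819
endloop
endfacet
facet normal -0.093 -0.780 -0.619
outer loop
vertex -3.668 -4.422 0.632
vertex -3.517 -3.875 -0.079
vertex -2.819 -4.287 0.335
endloop
endfacet
facet normal 0.349 -0.162 0.923
outer loop
vertex -3.668 -4.422 0.632
vertex -2.819 -4.287 0.335
vertex -3.383 -2.745 0.819
endloop
endfacet
facet normal -0.093 -0.780 -0.619
outer loop
vertex -2.819 -4.287 0.335
vertex -3.517 -3.875 -0.079
vertex -2.668 -3.74 -0.377
endloop
endfacet
facet normal 0.907 0.219 0.360
outer loop
vertex -2.819 -4.287 0.335
vertex -2.668 -3.74 -0.377
vertex -3.383 -2.745 0.819
endloop
endfacet
facet normal -0.822 -0.553 0.137
outer loop
vertex 0.419 -2.998 0.095
vertex -0.729 -1.266 0.196
vertex 0.268 -3.036 -0.963
endloop
endfacet
facet normal 0.551 -0.833 -0.049
outer loop
vertex 1.789 -2.014 -1.216
vertex 0.419 -2.998 0.095
vertex 0.268 -3.036 -0.963
endloop
endfacet
facet normal -0.822 -0.552 0.136
outer loop
vertex 0.268 -3.036 -0.963
vertex -0.729 -1.266 0.196
vertex -0.879 -1.304 -0.863
endloop
endfacet
facet normal -0.140 -0.036 -0.989
outer loop
vertex -0.879 -1.304 -0.863
vertex 1.789 -2.014 -1.216
vertex 0.268 -3.036 -0.963
endloop
endfacet
facet normal 0.141 0.036 0.989
outer loop
vertex 0.419 -2.998 0.095
vertex 0.792 -0.244 -0.057
vertex -0.729 -1.266 0.196
endloop
endfacet
facet normal 0.552 -0.833 -0.048
outer loop
vertex 1.939 -1.976 -0.157
vertex 0.419 -2.998 0.095
vertex 1.789 -2.014 -1.216
endloop
endfacet
facet normal 0.140 0.036 0.989
outer loop
vertex 1.939 -1.976 -0.157
vertex 0.792 -0.244 -0.057
vertex 0.419 -2.998 0.095
endloop
endfacet
facet normal -0.552 0.833 0.048
outer loop
vertex -0.729 -1.266 0.196
vertex 0.792 -0.244 -0.057
vertex -0.879 -1.304 -0.863
endloop
endfacet
facet normal -0.140 -0.035 -0.989
outer loop
vertex 0.641 -0.282 -1.115
vertex 1.789 -2.014 -1.216
vertex -0.879 -1.304 -0.863
endloop
endfacet
facet normal -0.552 0.833 0.049
outer loop
vertex -0.879 -1.304 -0.863
vertex 0.792 -0.244 -0.057
vertex 0.641 -0.282 -1.115
endloop
endfacet
facet normal 0.822 0.553 -0.136
outer loop
vertex 0.641 -0.282 -1.115
vertex 1.939 -1.976 -0.157
vertex 1.789 -2.014 -1.216
endloop
endfacet
facet normal 0.822 0.552 -0.137
outer loop
vertex 0.792 -0.244 -0.057
vertex 1.939 -1.976 -0.157
vertex 0.641 -0.282 -1.115
endloop
endfacet

endsolid


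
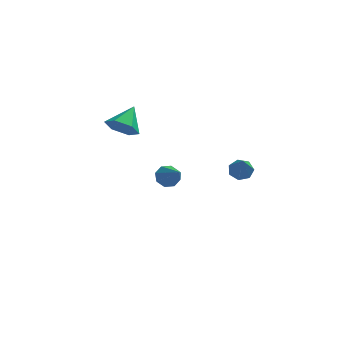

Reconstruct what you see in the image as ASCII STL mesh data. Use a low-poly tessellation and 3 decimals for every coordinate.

solid 
facet normal -0.070 0.704 -0.706
outer loop
vertex 2.892 3.592 -0.345
vertex 2.568 3.236 -0.668
vertex 2.396 3.62 -0.268
endloop
endfacet
facet normal 0.160 0.515 0.842
outer loop
vertex 2.892 3.592 -0.345
vertex 2.396 3.62 -0.268
vertex 2.712 1.764 0.808
endloop
endfacet
facet normal -0.068 0.705 -0.706
outer loop
vertex 2.396 3.62 -0.268
vertex 2.568 3.236 -0.668
vertex 2.029 3.359 -0.493
endloop
endfacet
facet normal -0.644 0.299 0.704
outer loop
vertex 2.396 3.62 -0.268
vertex 2.029 3.359 -0.493
vertex 2.712 1.764 0.808
endloop
endfacet
facet normal -0.068 0.705 -0.706
outer loop
vertex 2.029 3.359 -0.493
vertex 2.568 3.236 -0.668
vertex 2.067 3.006 -0.849
endloop
endfacet
facet normal -0.948 -0.270 0.167
outer loop
vertex 2.029 3.359 -0.493
vertex 2.067 3.006 -0.849
vertex 2.712 1.764 0.808
endloop
endfacet
facet normal -0.068 0.705 -0.706
outer loop
vertex 2.067 3.006 -0.849
vertex 2.568 3.236 -0.668
vertex 2.483 2.826 -1.069
endloop
endfacet
facet normal -0.527 -0.766 -0.369
outer loop
vertex 2.067 3.006 -0.849
vertex 2.483 2.826 -1.069
vertex 2.712 1.764 0.808
endloop
endfacet
facet normal -0.069 0.705 -0.706
outer loop
vertex 2.483 2.826 -1.069
vertex 2.568 3.236 -0.668
vertex 2.962 2.955 -0.987
endloop
endfacet
facet normal 0.304 -0.813 -0.497
outer loop
vertex 2.483 2.826 -1.069
vertex 2.962 2.955 -0.987
vertex 2.712 1.764 0.808
endloop
endfacet
facet normal -0.070 0.704 -0.706
outer loop
vertex 2.962 2.955 -0.987
vertex 2.568 3.236 -0.668
vertex 3.145 3.296 -0.665
endloop
endfacet
facet normal 0.918 -0.377 -0.122
outer loop
vertex 2.962 2.955 -0.987
vertex 3.145 3.296 -0.665
vertex 2.712 1.764 0.808
endloop
endfacet
facet normal -0.070 0.704 -0.706
outer loop
vertex 3.145 3.296 -0.665
vertex 2.568 3.236 -0.668
vertex 2.892 3.592 -0.345
endloop
endfacet
facet normal 0.853 0.216 0.475
outer loop
vertex 3.145 3.296 -0.665
vertex 2.892 3.592 -0.345
vertex 2.712 1.764 0.808
endloop
endfacet
facet normal -0.314 -0.760 -0.569
outer loop
vertex -1.898 0.684 3.334
vertex -2.399 1.185 2.941
vertex -1.643 1.074 2.672
endloop
endfacet
facet normal 0.939 -0.031 0.343
outer loop
vertex -1.898 0.684 3.334
vertex -1.643 1.074 2.672
vertex -1.981 2.195 3.699
endloop
endfacet
facet normal -0.314 -0.759 -0.570
outer loop
vertex -1.643 1.074 2.672
vertex -2.399 1.185 2.941
vertex -2.144 1.576 2.279
endloop
endfacet
facet normal 0.784 0.531 -0.321
outer loop
vertex -1.643 1.074 2.672
vertex -2.144 1.576 2.279
vertex -1.981 2.195 3.699
endloop
endfacet
facet normal -0.314 -0.760 -0.570
outer loop
vertex -2.144 1.576 2.279
vertex -2.399 1.185 2.941
vertex -2.9 1.686 2.549
endloop
endfacet
facet normal -0.009 0.917 -0.399
outer loop
vertex -2.144 1.576 2.279
vertex -2.9 1.686 2.549
vertex -1.981 2.195 3.699
endloop
endfacet
facet normal -0.314 -0.760 -0.570
outer loop
vertex -2.9 1.686 2.549
vertex -2.399 1.185 2.941
vertex -3.155 1.295 3.211
endloop
endfacet
facet normal -0.646 0.740 0.188
outer loop
vertex -2.9 1.686 2.549
vertex -3.155 1.295 3.211
vertex -1.981 2.195 3.699
endloop
endfacet
facet normal -0.314 -0.760 -0.570
outer loop
vertex -3.155 1.295 3.211
vertex -2.399 1.185 2.941
vertex -2.654 0.794 3.603
endloop
endfacet
facet normal -0.490 0.177 0.853
outer loop
vertex -3.155 1.295 3.211
vertex -2.654 0.794 3.603
vertex -1.981 2.195 3.699
endloop
endfacet
facet normal -0.313 -0.760 -0.570
outer loop
vertex -2.654 0.794 3.603
vertex -2.399 1.185 2.941
vertex -1.898 0.684 3.334
endloop
endfacet
facet normal 0.301 -0.208 0.931
outer loop
vertex -2.654 0.794 3.603
vertex -1.898 0.684 3.334
vertex -1.981 2.195 3.699
endloop
endfacet
facet normal -0.400 0.692 -0.602
outer loop
vertex 0.301 -1.996 2.382
vertex -0.126 -2.341 2.269
vertex -0.027 -1.948 2.655
endloop
endfacet
facet normal 0.608 0.455 0.650
outer loop
vertex 0.301 -1.996 2.382
vertex -0.027 -1.948 2.655
vertex 0.486 -3.399 3.191
endloop
endfacet
facet normal -0.399 0.692 -0.602
outer loop
vertex -0.027 -1.948 2.655
vertex -0.126 -2.341 2.269
vertex -0.412 -2.13 2.701
endloop
endfacet
facet normal -0.045 0.332 0.942
outer loop
vertex -0.027 -1.948 2.655
vertex -0.412 -2.13 2.701
vertex 0.486 -3.399 3.191
endloop
endfacet
facet normal -0.400 0.691 -0.602
outer loop
vertex -0.412 -2.13 2.701
vertex -0.126 -2.341 2.269
vertex -0.629 -2.436 2.494
endloop
endfacet
facet normal -0.596 -0.115 0.795
outer loop
vertex -0.412 -2.13 2.701
vertex -0.629 -2.436 2.494
vertex 0.486 -3.399 3.191
endloop
endfacet
facet normal -0.400 0.690 -0.603
outer loop
vertex -0.629 -2.436 2.494
vertex -0.126 -2.341 2.269
vertex -0.552 -2.687 2.156
endloop
endfacet
facet normal -0.724 -0.623 0.298
outer loop
vertex -0.629 -2.436 2.494
vertex -0.552 -2.687 2.156
vertex 0.486 -3.399 3.191
endloop
endfacet
facet normal -0.401 0.690 -0.603
outer loop
vertex -0.552 -2.687 2.156
vertex -0.126 -2.341 2.269
vertex -0.224 -2.735 1.883
endloop
endfacet
facet normal -0.352 -0.898 -0.265
outer loop
vertex -0.552 -2.687 2.156
vertex -0.224 -2.735 1.883
vertex 0.486 -3.399 3.191
endloop
endfacet
facet normal -0.399 0.691 -0.604
outer loop
vertex -0.224 -2.735 1.883
vertex -0.126 -2.341 2.269
vertex 0.161 -2.553 1.837
endloop
endfacet
facet normal 0.300 -0.775 -0.556
outer loop
vertex -0.224 -2.735 1.883
vertex 0.161 -2.553 1.837
vertex 0.486 -3.399 3.191
endloop
endfacet
facet normal -0.398 0.691 -0.604
outer loop
vertex 0.161 -2.553 1.837
vertex -0.126 -2.341 2.269
vertex 0.378 -2.247 2.044
endloop
endfacet
facet normal 0.852 -0.327 -0.409
outer loop
vertex 0.161 -2.553 1.837
vertex 0.378 -2.247 2.044
vertex 0.486 -3.399 3.191
endloop
endfacet
facet normal -0.398 0.691 -0.604
outer loop
vertex 0.378 -2.247 2.044
vertex -0.126 -2.341 2.269
vertex 0.301 -1.996 2.382
endloop
endfacet
facet normal 0.980 0.181 0.089
outer loop
vertex 0.378 -2.247 2.044
vertex 0.301 -1.996 2.382
vertex 0.486 -3.399 3.191
endloop
endfacet

endsolid


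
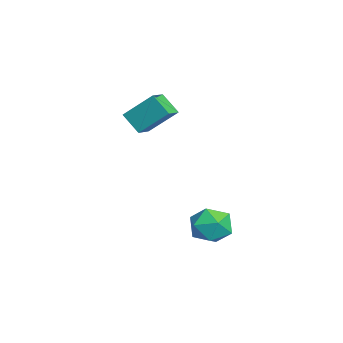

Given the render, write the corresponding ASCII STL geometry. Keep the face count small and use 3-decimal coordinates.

solid 
facet normal -0.512 -0.532 0.674
outer loop
vertex -1.279 -2.539 3.525
vertex -2.08 -2.102 3.261
vertex -1.558 -3.761 2.348
endloop
endfacet
facet normal 0.844 -0.459 0.277
outer loop
vertex -0.96 -3.138 1.559
vertex -1.279 -2.539 3.525
vertex -1.558 -3.761 2.348
endloop
endfacet
facet normal -0.512 -0.532 0.674
outer loop
vertex -1.558 -3.761 2.348
vertex -2.08 -2.102 3.261
vertex -2.36 -3.324 2.084
endloop
endfacet
facet normal -0.162 -0.711 -0.684
outer loop
vertex -2.36 -3.324 2.084
vertex -0.96 -3.138 1.559
vertex -1.558 -3.761 2.348
endloop
endfacet
facet normal 0.162 0.711 0.684
outer loop
vertex -1.279 -2.539 3.525
vertex -1.482 -1.479 2.472
vertex -2.08 -2.102 3.261
endloop
endfacet
facet normal 0.844 -0.460 0.277
outer loop
vertex -0.68 -1.916 2.736
vertex -1.279 -2.539 3.525
vertex -0.96 -3.138 1.559
endloop
endfacet
facet normal 0.162 0.711 0.684
outer loop
vertex -0.68 -1.916 2.736
vertex -1.482 -1.479 2.472
vertex -1.279 -2.539 3.525
endloop
endfacet
facet normal -0.844 0.460 -0.277
outer loop
vertex -2.08 -2.102 3.261
vertex -1.482 -1.479 2.472
vertex -2.36 -3.324 2.084
endloop
endfacet
facet normal -0.162 -0.711 -0.684
outer loop
vertex -1.761 -2.701 1.295
vertex -0.96 -3.138 1.559
vertex -2.36 -3.324 2.084
endloop
endfacet
facet normal -0.844 0.460 -0.277
outer loop
vertex -2.36 -3.324 2.084
vertex -1.482 -1.479 2.472
vertex -1.761 -2.701 1.295
endloop
endfacet
facet normal 0.512 0.532 -0.674
outer loop
vertex -1.761 -2.701 1.295
vertex -0.68 -1.916 2.736
vertex -0.96 -3.138 1.559
endloop
endfacet
facet normal 0.512 0.532 -0.674
outer loop
vertex -1.482 -1.479 2.472
vertex -0.68 -1.916 2.736
vertex -1.761 -2.701 1.295
endloop
endfacet
facet normal -0.646 0.691 0.324
outer loop
vertex 1.608 0.333 -2.584
vertex 1.311 -0.285 -1.857
vertex 2.067 0.347 -1.697
endloop
endfacet
facet normal -0.075 0.997 0.023
outer loop
vertex 1.608 0.333 -2.584
vertex 2.067 0.347 -1.697
vertex 2.603 0.407 -2.538
endloop
endfacet
facet normal -0.027 0.760 -0.649
outer loop
vertex 1.608 0.333 -2.584
vertex 2.603 0.407 -2.538
vertex 2.178 -0.188 -3.218
endloop
endfacet
facet normal -0.567 0.308 -0.764
outer loop
vertex 1.608 0.333 -2.584
vertex 2.178 -0.188 -3.218
vertex 1.379 -0.616 -2.797
endloop
endfacet
facet normal -0.950 0.266 -0.162
outer loop
vertex 1.608 0.333 -2.584
vertex 1.379 -0.616 -2.797
vertex 1.311 -0.285 -1.857
endloop
endfacet
facet normal 0.503 0.778 0.376
outer loop
vertex 2.603 0.407 -2.538
vertex 2.067 0.347 -1.697
vertex 2.921 -0.164 -1.783
endloop
endfacet
facet normal -0.419 0.283 0.863
outer loop
vertex 2.067 0.347 -1.697
vertex 1.311 -0.285 -1.857
vertex 2.122 -0.592 -1.362
endloop
endfacet
facet normal -0.911 -0.406 0.077
outer loop
vertex 1.311 -0.285 -1.857
vertex 1.379 -0.616 -2.797
vertex 1.697 -1.187 -2.042
endloop
endfacet
facet normal -0.292 -0.337 -0.895
outer loop
vertex 1.379 -0.616 -2.797
vertex 2.178 -0.188 -3.218
vertex 2.233 -1.127 -2.883
endloop
endfacet
facet normal 0.583 0.395 -0.710
outer loop
vertex 2.178 -0.188 -3.218
vertex 2.603 0.407 -2.538
vertex 2.989 -0.495 -2.723
endloop
endfacet
facet normal 0.567 -0.308 0.764
outer loop
vertex 2.692 -1.113 -1.996
vertex 2.921 -0.164 -1.783
vertex 2.122 -0.592 -1.362
endloop
endfacet
facet normal 0.027 -0.760 0.649
outer loop
vertex 2.692 -1.113 -1.996
vertex 2.122 -0.592 -1.362
vertex 1.697 -1.187 -2.042
endloop
endfacet
facet normal 0.075 -0.997 -0.023
outer loop
vertex 2.692 -1.113 -1.996
vertex 1.697 -1.187 -2.042
vertex 2.233 -1.127 -2.883
endloop
endfacet
facet normal 0.646 -0.691 -0.324
outer loop
vertex 2.692 -1.113 -1.996
vertex 2.233 -1.127 -2.883
vertex 2.989 -0.495 -2.723
endloop
endfacet
facet normal 0.950 -0.266 0.162
outer loop
vertex 2.692 -1.113 -1.996
vertex 2.989 -0.495 -2.723
vertex 2.921 -0.164 -1.783
endloop
endfacet
facet normal 0.292 0.337 0.895
outer loop
vertex 2.122 -0.592 -1.362
vertex 2.921 -0.164 -1.783
vertex 2.067 0.347 -1.697
endloop
endfacet
facet normal -0.583 -0.395 0.710
outer loop
vertex 1.697 -1.187 -2.042
vertex 2.122 -0.592 -1.362
vertex 1.311 -0.285 -1.857
endloop
endfacet
facet normal -0.503 -0.778 -0.376
outer loop
vertex 2.233 -1.127 -2.883
vertex 1.697 -1.187 -2.042
vertex 1.379 -0.616 -2.797
endloop
endfacet
facet normal 0.419 -0.283 -0.863
outer loop
vertex 2.989 -0.495 -2.723
vertex 2.233 -1.127 -2.883
vertex 2.178 -0.188 -3.218
endloop
endfacet
facet normal 0.911 0.406 -0.077
outer loop
vertex 2.921 -0.164 -1.783
vertex 2.989 -0.495 -2.723
vertex 2.603 0.407 -2.538
endloop
endfacet

endsolid


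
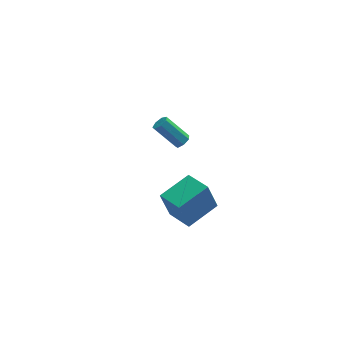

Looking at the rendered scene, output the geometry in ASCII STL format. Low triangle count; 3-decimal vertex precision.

solid 
facet normal 0.613 -0.335 -0.716
outer loop
vertex 4.833 2.653 1.296
vertex 4.527 2.88 0.928
vertex 4.941 3.086 1.186
endloop
endfacet
facet normal 0.755 -0.022 0.656
outer loop
vertex 4.833 2.653 1.296
vertex 4.941 3.086 1.186
vertex 3.7 3.273 2.62
endloop
endfacet
facet normal 0.755 -0.022 0.656
outer loop
vertex 3.7 3.273 2.62
vertex 4.941 3.086 1.186
vertex 3.808 3.706 2.51
endloop
endfacet
facet normal -0.612 0.335 0.717
outer loop
vertex 3.7 3.273 2.62
vertex 3.808 3.706 2.51
vertex 3.393 3.5 2.252
endloop
endfacet
facet normal 0.613 -0.335 -0.716
outer loop
vertex 4.941 3.086 1.186
vertex 4.527 2.88 0.928
vertex 4.737 3.364 0.881
endloop
endfacet
facet normal 0.654 0.723 0.221
outer loop
vertex 4.941 3.086 1.186
vertex 4.737 3.364 0.881
vertex 3.808 3.706 2.51
endloop
endfacet
facet normal 0.655 0.723 0.222
outer loop
vertex 3.808 3.706 2.51
vertex 4.737 3.364 0.881
vertex 3.604 3.984 2.206
endloop
endfacet
facet normal -0.612 0.335 0.717
outer loop
vertex 3.808 3.706 2.51
vertex 3.604 3.984 2.206
vertex 3.393 3.5 2.252
endloop
endfacet
facet normal 0.612 -0.335 -0.716
outer loop
vertex 4.737 3.364 0.881
vertex 4.527 2.88 0.928
vertex 4.375 3.278 0.612
endloop
endfacet
facet normal 0.062 0.923 -0.379
outer loop
vertex 4.737 3.364 0.881
vertex 4.375 3.278 0.612
vertex 3.604 3.984 2.206
endloop
endfacet
facet normal 0.061 0.923 -0.379
outer loop
vertex 3.604 3.984 2.206
vertex 4.375 3.278 0.612
vertex 3.241 3.897 1.936
endloop
endfacet
facet normal -0.613 0.335 0.716
outer loop
vertex 3.604 3.984 2.206
vertex 3.241 3.897 1.936
vertex 3.393 3.5 2.252
endloop
endfacet
facet normal 0.613 -0.334 -0.716
outer loop
vertex 4.375 3.278 0.612
vertex 4.527 2.88 0.928
vertex 4.127 2.892 0.58
endloop
endfacet
facet normal -0.577 0.429 -0.695
outer loop
vertex 4.375 3.278 0.612
vertex 4.127 2.892 0.58
vertex 3.241 3.897 1.936
endloop
endfacet
facet normal -0.578 0.427 -0.695
outer loop
vertex 3.241 3.897 1.936
vertex 4.127 2.892 0.58
vertex 2.993 3.511 1.905
endloop
endfacet
facet normal -0.612 0.336 0.716
outer loop
vertex 3.241 3.897 1.936
vertex 2.993 3.511 1.905
vertex 3.393 3.5 2.252
endloop
endfacet
facet normal 0.613 -0.335 -0.716
outer loop
vertex 4.127 2.892 0.58
vertex 4.527 2.88 0.928
vertex 4.18 2.497 0.81
endloop
endfacet
facet normal -0.782 -0.389 -0.487
outer loop
vertex 4.127 2.892 0.58
vertex 4.18 2.497 0.81
vertex 2.993 3.511 1.905
endloop
endfacet
facet normal -0.782 -0.391 -0.486
outer loop
vertex 2.993 3.511 1.905
vertex 4.18 2.497 0.81
vertex 3.047 3.117 2.135
endloop
endfacet
facet normal -0.612 0.334 0.716
outer loop
vertex 2.993 3.511 1.905
vertex 3.047 3.117 2.135
vertex 3.393 3.5 2.252
endloop
endfacet
facet normal 0.613 -0.335 -0.715
outer loop
vertex 4.18 2.497 0.81
vertex 4.527 2.88 0.928
vertex 4.494 2.391 1.129
endloop
endfacet
facet normal -0.397 -0.913 0.088
outer loop
vertex 4.18 2.497 0.81
vertex 4.494 2.391 1.129
vertex 3.047 3.117 2.135
endloop
endfacet
facet normal -0.398 -0.913 0.086
outer loop
vertex 3.047 3.117 2.135
vertex 4.494 2.391 1.129
vertex 3.361 3.01 2.453
endloop
endfacet
facet normal -0.612 0.334 0.717
outer loop
vertex 3.047 3.117 2.135
vertex 3.361 3.01 2.453
vertex 3.393 3.5 2.252
endloop
endfacet
facet normal 0.612 -0.336 -0.716
outer loop
vertex 4.494 2.391 1.129
vertex 4.527 2.88 0.928
vertex 4.833 2.653 1.296
endloop
endfacet
facet normal 0.286 -0.750 0.596
outer loop
vertex 4.494 2.391 1.129
vertex 4.833 2.653 1.296
vertex 3.361 3.01 2.453
endloop
endfacet
facet normal 0.287 -0.749 0.597
outer loop
vertex 3.361 3.01 2.453
vertex 4.833 2.653 1.296
vertex 3.7 3.273 2.62
endloop
endfacet
facet normal -0.612 0.334 0.717
outer loop
vertex 3.361 3.01 2.453
vertex 3.7 3.273 2.62
vertex 3.393 3.5 2.252
endloop
endfacet
facet normal -0.852 -0.461 -0.248
outer loop
vertex 2.685 -4.819 3.127
vertex 1.99 -3.408 2.893
vertex 3.195 -4.849 1.433
endloop
endfacet
facet normal 0.437 -0.887 0.147
outer loop
vertex 4.89 -3.932 1.927
vertex 2.685 -4.819 3.127
vertex 3.195 -4.849 1.433
endloop
endfacet
facet normal -0.852 -0.461 -0.248
outer loop
vertex 3.195 -4.849 1.433
vertex 1.99 -3.408 2.893
vertex 2.5 -3.439 1.198
endloop
endfacet
facet normal 0.288 -0.017 -0.957
outer loop
vertex 2.5 -3.439 1.198
vertex 4.89 -3.932 1.927
vertex 3.195 -4.849 1.433
endloop
endfacet
facet normal -0.288 0.017 0.957
outer loop
vertex 2.685 -4.819 3.127
vertex 3.685 -2.491 3.387
vertex 1.99 -3.408 2.893
endloop
endfacet
facet normal 0.437 -0.887 0.148
outer loop
vertex 4.38 -3.901 3.622
vertex 2.685 -4.819 3.127
vertex 4.89 -3.932 1.927
endloop
endfacet
facet normal -0.289 0.017 0.957
outer loop
vertex 4.38 -3.901 3.622
vertex 3.685 -2.491 3.387
vertex 2.685 -4.819 3.127
endloop
endfacet
facet normal -0.437 0.887 -0.148
outer loop
vertex 1.99 -3.408 2.893
vertex 3.685 -2.491 3.387
vertex 2.5 -3.439 1.198
endloop
endfacet
facet normal 0.289 -0.017 -0.957
outer loop
vertex 4.195 -2.521 1.693
vertex 4.89 -3.932 1.927
vertex 2.5 -3.439 1.198
endloop
endfacet
facet normal -0.437 0.887 -0.147
outer loop
vertex 2.5 -3.439 1.198
vertex 3.685 -2.491 3.387
vertex 4.195 -2.521 1.693
endloop
endfacet
facet normal 0.852 0.461 0.248
outer loop
vertex 4.195 -2.521 1.693
vertex 4.38 -3.901 3.622
vertex 4.89 -3.932 1.927
endloop
endfacet
facet normal 0.852 0.461 0.248
outer loop
vertex 3.685 -2.491 3.387
vertex 4.38 -3.901 3.622
vertex 4.195 -2.521 1.693
endloop
endfacet

endsolid


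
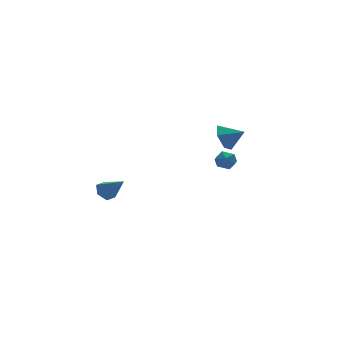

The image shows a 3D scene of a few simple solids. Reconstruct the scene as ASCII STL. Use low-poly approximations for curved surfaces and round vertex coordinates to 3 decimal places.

solid 
facet normal -0.364 0.636 -0.681
outer loop
vertex -3.768 0.932 0.973
vertex -4.173 1.157 1.4
vertex -3.602 1.418 1.338
endloop
endfacet
facet normal 0.964 -0.188 -0.188
outer loop
vertex -3.768 0.932 0.973
vertex -3.602 1.418 1.338
vertex -3.627 0.203 2.42
endloop
endfacet
facet normal -0.365 0.636 -0.680
outer loop
vertex -3.602 1.418 1.338
vertex -4.173 1.157 1.4
vertex -4.007 1.643 1.766
endloop
endfacet
facet normal 0.758 0.425 0.494
outer loop
vertex -3.602 1.418 1.338
vertex -4.007 1.643 1.766
vertex -3.627 0.203 2.42
endloop
endfacet
facet normal -0.363 0.636 -0.680
outer loop
vertex -4.007 1.643 1.766
vertex -4.173 1.157 1.4
vertex -4.577 1.383 1.827
endloop
endfacet
facet normal -0.082 0.394 0.915
outer loop
vertex -4.007 1.643 1.766
vertex -4.577 1.383 1.827
vertex -3.627 0.203 2.42
endloop
endfacet
facet normal -0.363 0.636 -0.680
outer loop
vertex -4.577 1.383 1.827
vertex -4.173 1.157 1.4
vertex -4.743 0.897 1.461
endloop
endfacet
facet normal -0.715 -0.248 0.653
outer loop
vertex -4.577 1.383 1.827
vertex -4.743 0.897 1.461
vertex -3.627 0.203 2.42
endloop
endfacet
facet normal -0.363 0.637 -0.680
outer loop
vertex -4.743 0.897 1.461
vertex -4.173 1.157 1.4
vertex -4.339 0.672 1.034
endloop
endfacet
facet normal -0.510 -0.860 -0.029
outer loop
vertex -4.743 0.897 1.461
vertex -4.339 0.672 1.034
vertex -3.627 0.203 2.42
endloop
endfacet
facet normal -0.363 0.637 -0.680
outer loop
vertex -4.339 0.672 1.034
vertex -4.173 1.157 1.4
vertex -3.768 0.932 0.973
endloop
endfacet
facet normal 0.330 -0.830 -0.450
outer loop
vertex -4.339 0.672 1.034
vertex -3.768 0.932 0.973
vertex -3.627 0.203 2.42
endloop
endfacet
facet normal -0.691 0.565 -0.451
outer loop
vertex 3.464 2.178 2.788
vertex 2.835 1.79 3.266
vertex 3.232 2.516 3.567
endloop
endfacet
facet normal 0.941 0.305 0.148
outer loop
vertex 3.464 2.178 2.788
vertex 3.232 2.516 3.567
vertex 3.645 1.13 3.794
endloop
endfacet
facet normal -0.692 0.565 -0.450
outer loop
vertex 3.232 2.516 3.567
vertex 2.835 1.79 3.266
vertex 2.604 2.128 4.045
endloop
endfacet
facet normal 0.468 0.277 0.839
outer loop
vertex 3.232 2.516 3.567
vertex 2.604 2.128 4.045
vertex 3.645 1.13 3.794
endloop
endfacet
facet normal -0.692 0.564 -0.450
outer loop
vertex 2.604 2.128 4.045
vertex 2.835 1.79 3.266
vertex 2.207 1.402 3.745
endloop
endfacet
facet normal -0.095 -0.335 0.937
outer loop
vertex 2.604 2.128 4.045
vertex 2.207 1.402 3.745
vertex 3.645 1.13 3.794
endloop
endfacet
facet normal -0.692 0.564 -0.451
outer loop
vertex 2.207 1.402 3.745
vertex 2.835 1.79 3.266
vertex 2.439 1.064 2.966
endloop
endfacet
facet normal -0.186 -0.920 0.344
outer loop
vertex 2.207 1.402 3.745
vertex 2.439 1.064 2.966
vertex 3.645 1.13 3.794
endloop
endfacet
facet normal -0.692 0.564 -0.451
outer loop
vertex 2.439 1.064 2.966
vertex 2.835 1.79 3.266
vertex 3.067 1.452 2.488
endloop
endfacet
facet normal 0.287 -0.893 -0.347
outer loop
vertex 2.439 1.064 2.966
vertex 3.067 1.452 2.488
vertex 3.645 1.13 3.794
endloop
endfacet
facet normal -0.691 0.564 -0.451
outer loop
vertex 3.067 1.452 2.488
vertex 2.835 1.79 3.266
vertex 3.464 2.178 2.788
endloop
endfacet
facet normal 0.850 -0.281 -0.445
outer loop
vertex 3.067 1.452 2.488
vertex 3.464 2.178 2.788
vertex 3.645 1.13 3.794
endloop
endfacet
facet normal -0.787 0.596 -0.156
outer loop
vertex 1.167 -0.554 2.684
vertex 0.957 -0.676 3.277
vertex 1.352 -0.182 3.172
endloop
endfacet
facet normal -0.225 0.814 -0.535
outer loop
vertex 1.167 -0.554 2.684
vertex 1.352 -0.182 3.172
vertex 1.776 -0.359 2.725
endloop
endfacet
facet normal -0.024 0.277 -0.960
outer loop
vertex 1.167 -0.554 2.684
vertex 1.776 -0.359 2.725
vertex 1.643 -0.963 2.554
endloop
endfacet
facet normal -0.463 -0.271 -0.844
outer loop
vertex 1.167 -0.554 2.684
vertex 1.643 -0.963 2.554
vertex 1.137 -1.159 2.895
endloop
endfacet
facet normal -0.935 -0.074 -0.346
outer loop
vertex 1.167 -0.554 2.684
vertex 1.137 -1.159 2.895
vertex 0.957 -0.676 3.277
endloop
endfacet
facet normal 0.310 0.947 -0.081
outer loop
vertex 1.776 -0.359 2.725
vertex 1.352 -0.182 3.172
vertex 1.943 -0.361 3.345
endloop
endfacet
facet normal -0.602 0.595 0.533
outer loop
vertex 1.352 -0.182 3.172
vertex 0.957 -0.676 3.277
vertex 1.437 -0.557 3.686
endloop
endfacet
facet normal -0.841 -0.491 0.225
outer loop
vertex 0.957 -0.676 3.277
vertex 1.137 -1.159 2.895
vertex 1.304 -1.161 3.515
endloop
endfacet
facet normal -0.076 -0.811 -0.579
outer loop
vertex 1.137 -1.159 2.895
vertex 1.643 -0.963 2.554
vertex 1.728 -1.338 3.068
endloop
endfacet
facet normal 0.635 0.078 -0.768
outer loop
vertex 1.643 -0.963 2.554
vertex 1.776 -0.359 2.725
vertex 2.123 -0.844 2.963
endloop
endfacet
facet normal 0.463 0.271 0.844
outer loop
vertex 1.913 -0.966 3.556
vertex 1.943 -0.361 3.345
vertex 1.437 -0.557 3.686
endloop
endfacet
facet normal 0.024 -0.277 0.960
outer loop
vertex 1.913 -0.966 3.556
vertex 1.437 -0.557 3.686
vertex 1.304 -1.161 3.515
endloop
endfacet
facet normal 0.225 -0.814 0.535
outer loop
vertex 1.913 -0.966 3.556
vertex 1.304 -1.161 3.515
vertex 1.728 -1.338 3.068
endloop
endfacet
facet normal 0.787 -0.596 0.156
outer loop
vertex 1.913 -0.966 3.556
vertex 1.728 -1.338 3.068
vertex 2.123 -0.844 2.963
endloop
endfacet
facet normal 0.935 0.074 0.346
outer loop
vertex 1.913 -0.966 3.556
vertex 2.123 -0.844 2.963
vertex 1.943 -0.361 3.345
endloop
endfacet
facet normal 0.076 0.811 0.579
outer loop
vertex 1.437 -0.557 3.686
vertex 1.943 -0.361 3.345
vertex 1.352 -0.182 3.172
endloop
endfacet
facet normal -0.635 -0.078 0.768
outer loop
vertex 1.304 -1.161 3.515
vertex 1.437 -0.557 3.686
vertex 0.957 -0.676 3.277
endloop
endfacet
facet normal -0.310 -0.947 0.081
outer loop
vertex 1.728 -1.338 3.068
vertex 1.304 -1.161 3.515
vertex 1.137 -1.159 2.895
endloop
endfacet
facet normal 0.602 -0.595 -0.533
outer loop
vertex 2.123 -0.844 2.963
vertex 1.728 -1.338 3.068
vertex 1.643 -0.963 2.554
endloop
endfacet
facet normal 0.841 0.491 -0.225
outer loop
vertex 1.943 -0.361 3.345
vertex 2.123 -0.844 2.963
vertex 1.776 -0.359 2.725
endloop
endfacet

endsolid
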